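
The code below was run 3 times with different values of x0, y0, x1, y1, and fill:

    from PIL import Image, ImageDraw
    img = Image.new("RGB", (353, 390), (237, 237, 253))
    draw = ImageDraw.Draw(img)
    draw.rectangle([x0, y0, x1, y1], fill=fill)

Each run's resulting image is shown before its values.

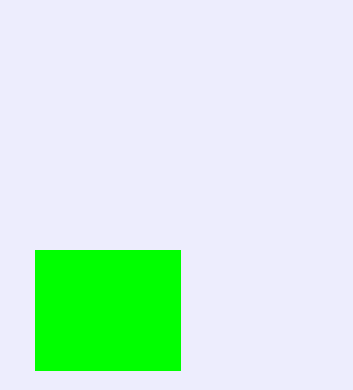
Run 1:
x0 = 35
y0 = 250
x1 = 180
y1 = 370
fill = 'lime'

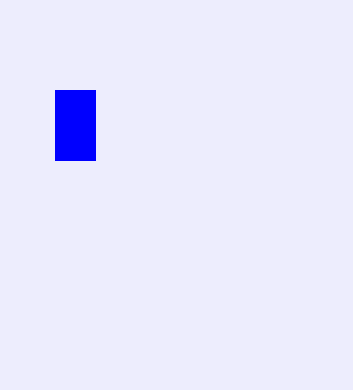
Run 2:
x0 = 55, y0 = 90, x1 = 95, y1 = 160, fill = 'blue'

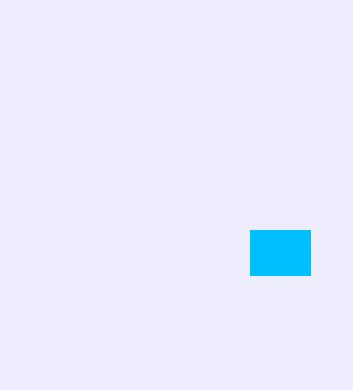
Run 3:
x0 = 250
y0 = 230
x1 = 310
y1 = 275
fill = 'deepskyblue'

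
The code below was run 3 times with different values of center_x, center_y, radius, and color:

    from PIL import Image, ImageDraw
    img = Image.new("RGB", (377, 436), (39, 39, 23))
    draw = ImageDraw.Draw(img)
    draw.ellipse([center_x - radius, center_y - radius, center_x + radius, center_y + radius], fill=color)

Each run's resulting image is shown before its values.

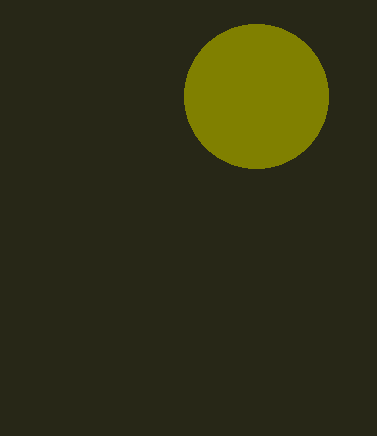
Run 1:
center_x = 256, center_y = 96, radius = 72, color = 'olive'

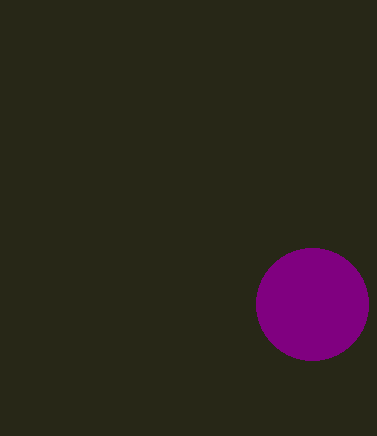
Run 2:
center_x = 312; center_y = 304; radius = 56; color = 'purple'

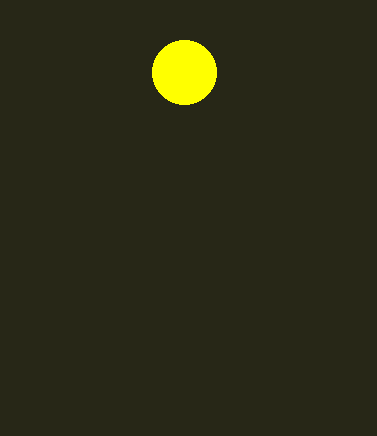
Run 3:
center_x = 184; center_y = 72; radius = 32; color = 'yellow'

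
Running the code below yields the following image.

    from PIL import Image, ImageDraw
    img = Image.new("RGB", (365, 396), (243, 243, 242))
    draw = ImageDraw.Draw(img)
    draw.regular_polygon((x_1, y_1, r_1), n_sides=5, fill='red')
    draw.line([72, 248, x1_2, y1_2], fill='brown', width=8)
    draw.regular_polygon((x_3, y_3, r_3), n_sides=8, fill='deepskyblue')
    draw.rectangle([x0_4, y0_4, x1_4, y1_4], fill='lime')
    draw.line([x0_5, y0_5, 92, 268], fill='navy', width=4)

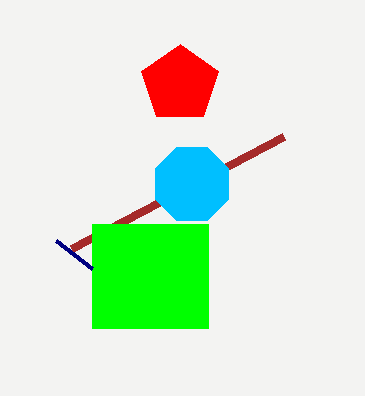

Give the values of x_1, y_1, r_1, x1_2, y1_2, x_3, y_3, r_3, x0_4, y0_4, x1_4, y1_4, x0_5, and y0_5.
x_1 = 180; y_1 = 84; r_1 = 40; x1_2 = 284; y1_2 = 136; x_3 = 192; y_3 = 184; r_3 = 40; x0_4 = 92; y0_4 = 224; x1_4 = 208; y1_4 = 328; x0_5 = 56; y0_5 = 240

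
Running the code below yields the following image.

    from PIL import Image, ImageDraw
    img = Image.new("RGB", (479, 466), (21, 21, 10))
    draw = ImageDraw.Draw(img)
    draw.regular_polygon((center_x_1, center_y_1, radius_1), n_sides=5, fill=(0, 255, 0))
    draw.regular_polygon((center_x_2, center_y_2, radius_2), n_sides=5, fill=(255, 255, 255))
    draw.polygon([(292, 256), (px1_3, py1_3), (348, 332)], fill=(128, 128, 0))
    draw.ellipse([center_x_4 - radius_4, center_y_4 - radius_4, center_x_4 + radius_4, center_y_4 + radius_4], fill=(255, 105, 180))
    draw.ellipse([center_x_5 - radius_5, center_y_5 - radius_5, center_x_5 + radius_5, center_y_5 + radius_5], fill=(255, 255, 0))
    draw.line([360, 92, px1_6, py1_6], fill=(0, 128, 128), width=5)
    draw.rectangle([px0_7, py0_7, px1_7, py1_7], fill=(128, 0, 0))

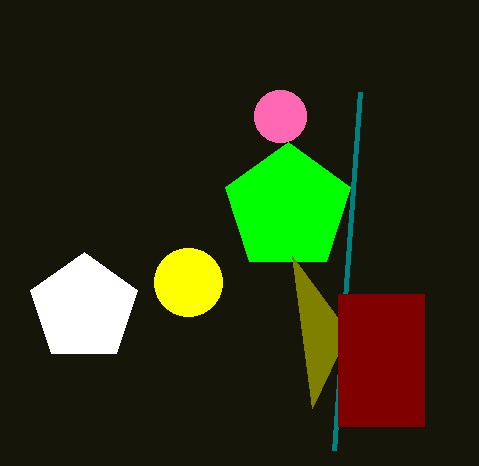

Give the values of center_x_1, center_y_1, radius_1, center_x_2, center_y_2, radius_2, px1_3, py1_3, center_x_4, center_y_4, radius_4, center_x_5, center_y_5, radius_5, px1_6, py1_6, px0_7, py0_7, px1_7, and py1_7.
center_x_1 = 288
center_y_1 = 208
radius_1 = 66
center_x_2 = 84
center_y_2 = 308
radius_2 = 56
px1_3 = 312
py1_3 = 408
center_x_4 = 280
center_y_4 = 116
radius_4 = 26
center_x_5 = 188
center_y_5 = 282
radius_5 = 34
px1_6 = 334
py1_6 = 450
px0_7 = 338
py0_7 = 294
px1_7 = 424
py1_7 = 426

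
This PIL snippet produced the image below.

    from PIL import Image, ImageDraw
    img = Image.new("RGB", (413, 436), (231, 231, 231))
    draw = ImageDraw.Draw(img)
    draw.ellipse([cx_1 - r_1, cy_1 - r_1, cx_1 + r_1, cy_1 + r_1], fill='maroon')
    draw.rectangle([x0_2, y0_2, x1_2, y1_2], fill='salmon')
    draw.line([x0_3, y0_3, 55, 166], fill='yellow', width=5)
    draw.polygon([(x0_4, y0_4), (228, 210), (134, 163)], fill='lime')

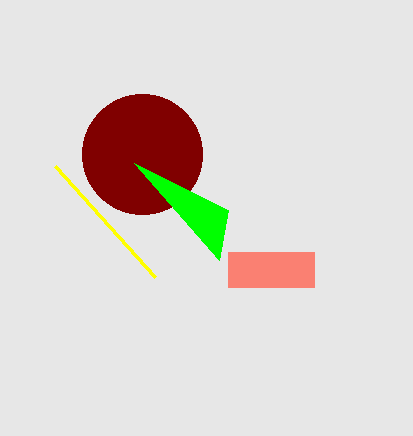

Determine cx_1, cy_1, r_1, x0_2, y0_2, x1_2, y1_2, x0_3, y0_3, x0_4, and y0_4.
cx_1 = 142; cy_1 = 154; r_1 = 60; x0_2 = 228; y0_2 = 252; x1_2 = 314; y1_2 = 287; x0_3 = 155; y0_3 = 277; x0_4 = 219; y0_4 = 260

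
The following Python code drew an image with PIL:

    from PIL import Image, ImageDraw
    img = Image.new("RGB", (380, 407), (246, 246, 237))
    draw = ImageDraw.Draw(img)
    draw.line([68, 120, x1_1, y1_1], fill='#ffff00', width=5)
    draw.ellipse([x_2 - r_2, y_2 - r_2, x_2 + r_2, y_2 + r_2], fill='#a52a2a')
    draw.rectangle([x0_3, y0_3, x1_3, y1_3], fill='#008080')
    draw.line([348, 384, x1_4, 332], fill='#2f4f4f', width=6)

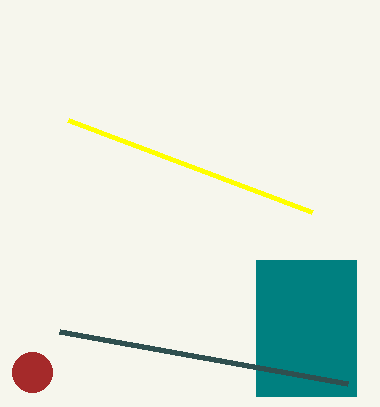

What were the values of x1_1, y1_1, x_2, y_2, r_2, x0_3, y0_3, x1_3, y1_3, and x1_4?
x1_1 = 312; y1_1 = 212; x_2 = 32; y_2 = 372; r_2 = 20; x0_3 = 256; y0_3 = 260; x1_3 = 356; y1_3 = 396; x1_4 = 60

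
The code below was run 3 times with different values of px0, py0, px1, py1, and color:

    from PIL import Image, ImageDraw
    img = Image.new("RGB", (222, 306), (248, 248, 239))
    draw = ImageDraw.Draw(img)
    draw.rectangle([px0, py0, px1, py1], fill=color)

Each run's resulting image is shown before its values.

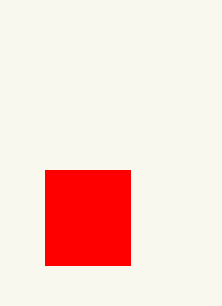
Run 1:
px0 = 45; py0 = 170; px1 = 130; py1 = 265; color = 'red'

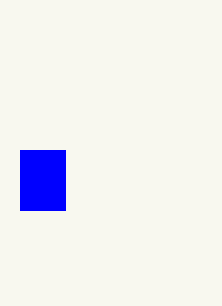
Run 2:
px0 = 20; py0 = 150; px1 = 65; py1 = 210; color = 'blue'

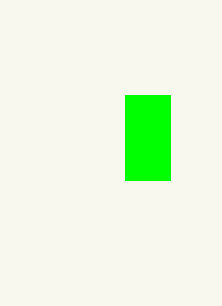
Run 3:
px0 = 125, py0 = 95, px1 = 170, py1 = 180, color = 'lime'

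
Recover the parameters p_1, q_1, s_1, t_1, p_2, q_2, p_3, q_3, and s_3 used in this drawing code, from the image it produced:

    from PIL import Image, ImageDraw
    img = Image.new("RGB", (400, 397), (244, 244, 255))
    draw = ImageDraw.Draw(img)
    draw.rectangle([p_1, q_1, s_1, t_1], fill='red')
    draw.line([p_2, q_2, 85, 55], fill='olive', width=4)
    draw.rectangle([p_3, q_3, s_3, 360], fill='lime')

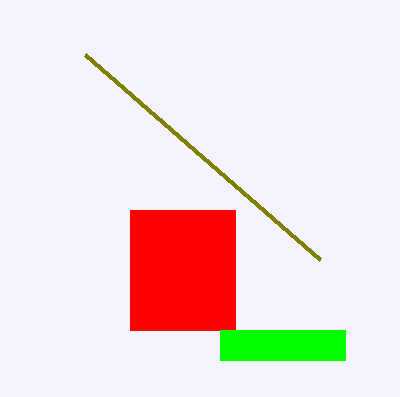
p_1 = 130, q_1 = 210, s_1 = 235, t_1 = 330, p_2 = 320, q_2 = 260, p_3 = 220, q_3 = 330, s_3 = 345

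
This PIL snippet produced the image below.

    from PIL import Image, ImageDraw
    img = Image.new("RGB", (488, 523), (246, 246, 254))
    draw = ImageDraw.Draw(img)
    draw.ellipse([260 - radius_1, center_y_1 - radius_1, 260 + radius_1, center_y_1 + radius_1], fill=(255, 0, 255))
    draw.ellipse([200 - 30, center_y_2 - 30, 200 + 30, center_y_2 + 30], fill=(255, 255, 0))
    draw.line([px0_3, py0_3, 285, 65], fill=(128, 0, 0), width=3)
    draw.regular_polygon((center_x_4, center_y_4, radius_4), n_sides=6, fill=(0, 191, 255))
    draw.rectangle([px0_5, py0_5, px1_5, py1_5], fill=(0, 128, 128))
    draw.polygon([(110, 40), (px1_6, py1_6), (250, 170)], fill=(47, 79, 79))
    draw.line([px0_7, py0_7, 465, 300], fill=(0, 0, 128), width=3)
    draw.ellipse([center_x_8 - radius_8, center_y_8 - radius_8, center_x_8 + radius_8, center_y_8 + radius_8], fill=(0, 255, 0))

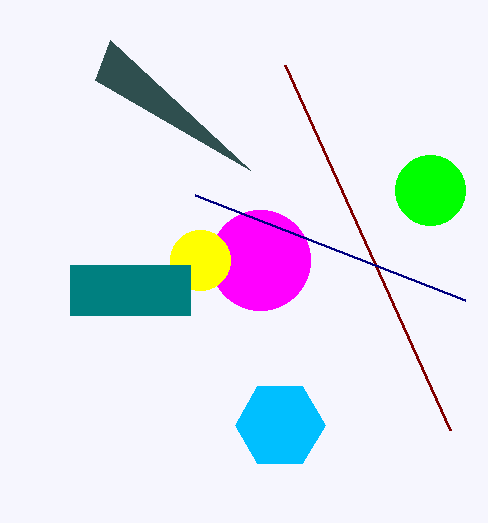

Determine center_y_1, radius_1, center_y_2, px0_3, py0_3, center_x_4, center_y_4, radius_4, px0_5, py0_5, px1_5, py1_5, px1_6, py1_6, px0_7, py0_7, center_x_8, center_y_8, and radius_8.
center_y_1 = 260, radius_1 = 50, center_y_2 = 260, px0_3 = 450, py0_3 = 430, center_x_4 = 280, center_y_4 = 425, radius_4 = 45, px0_5 = 70, py0_5 = 265, px1_5 = 190, py1_5 = 315, px1_6 = 95, py1_6 = 80, px0_7 = 195, py0_7 = 195, center_x_8 = 430, center_y_8 = 190, radius_8 = 35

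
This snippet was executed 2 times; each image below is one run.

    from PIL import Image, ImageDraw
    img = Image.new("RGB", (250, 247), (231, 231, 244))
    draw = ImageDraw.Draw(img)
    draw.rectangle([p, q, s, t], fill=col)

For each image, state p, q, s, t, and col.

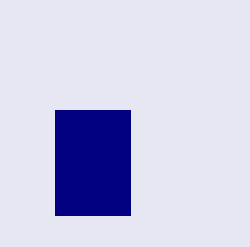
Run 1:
p = 55, q = 110, s = 130, t = 215, col = 'navy'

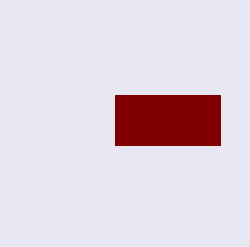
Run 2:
p = 115, q = 95, s = 220, t = 145, col = 'maroon'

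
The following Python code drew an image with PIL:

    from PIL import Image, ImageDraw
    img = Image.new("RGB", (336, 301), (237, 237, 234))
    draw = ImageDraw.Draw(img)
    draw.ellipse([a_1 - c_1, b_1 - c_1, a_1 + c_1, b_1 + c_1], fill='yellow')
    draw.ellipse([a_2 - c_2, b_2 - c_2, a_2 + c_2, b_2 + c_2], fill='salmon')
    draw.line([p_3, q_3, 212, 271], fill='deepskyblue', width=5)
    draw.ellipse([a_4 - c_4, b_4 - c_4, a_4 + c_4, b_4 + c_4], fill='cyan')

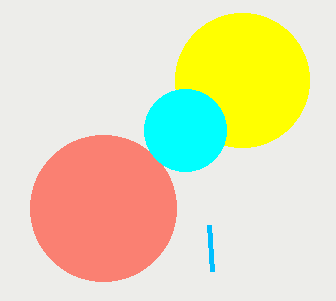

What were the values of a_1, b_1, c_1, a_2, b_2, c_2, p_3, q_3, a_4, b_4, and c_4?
a_1 = 242; b_1 = 80; c_1 = 67; a_2 = 103; b_2 = 208; c_2 = 73; p_3 = 209; q_3 = 225; a_4 = 185; b_4 = 130; c_4 = 41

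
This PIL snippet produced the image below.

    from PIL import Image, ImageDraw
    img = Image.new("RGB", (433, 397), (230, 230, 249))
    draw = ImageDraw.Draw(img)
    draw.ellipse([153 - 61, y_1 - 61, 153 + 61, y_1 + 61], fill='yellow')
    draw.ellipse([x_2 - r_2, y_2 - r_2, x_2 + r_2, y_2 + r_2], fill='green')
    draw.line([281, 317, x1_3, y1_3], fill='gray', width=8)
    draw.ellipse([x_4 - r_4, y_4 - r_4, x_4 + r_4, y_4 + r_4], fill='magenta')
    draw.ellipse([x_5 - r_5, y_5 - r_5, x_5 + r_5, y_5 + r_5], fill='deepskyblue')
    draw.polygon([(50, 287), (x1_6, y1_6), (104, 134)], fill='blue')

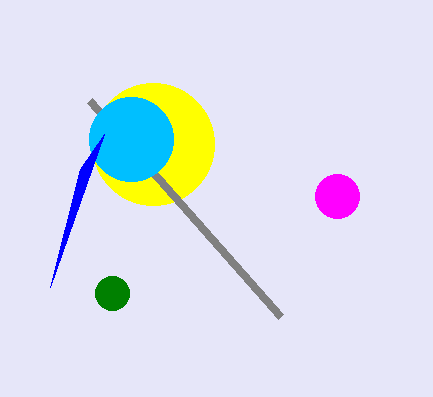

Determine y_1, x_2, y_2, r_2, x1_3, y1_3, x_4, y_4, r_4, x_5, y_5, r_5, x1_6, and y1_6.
y_1 = 144; x_2 = 112; y_2 = 293; r_2 = 17; x1_3 = 90; y1_3 = 101; x_4 = 337; y_4 = 196; r_4 = 22; x_5 = 131; y_5 = 139; r_5 = 42; x1_6 = 80; y1_6 = 169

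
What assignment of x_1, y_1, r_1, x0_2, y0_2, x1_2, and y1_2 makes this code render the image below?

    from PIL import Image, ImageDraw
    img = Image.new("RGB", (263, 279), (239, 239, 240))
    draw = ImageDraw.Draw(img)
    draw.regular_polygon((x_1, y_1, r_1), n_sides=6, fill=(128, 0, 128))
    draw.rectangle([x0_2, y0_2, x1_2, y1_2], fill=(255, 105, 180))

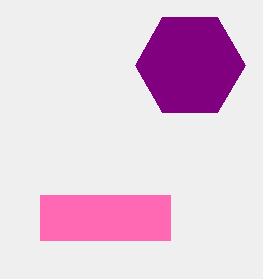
x_1 = 190
y_1 = 65
r_1 = 55
x0_2 = 40
y0_2 = 195
x1_2 = 170
y1_2 = 240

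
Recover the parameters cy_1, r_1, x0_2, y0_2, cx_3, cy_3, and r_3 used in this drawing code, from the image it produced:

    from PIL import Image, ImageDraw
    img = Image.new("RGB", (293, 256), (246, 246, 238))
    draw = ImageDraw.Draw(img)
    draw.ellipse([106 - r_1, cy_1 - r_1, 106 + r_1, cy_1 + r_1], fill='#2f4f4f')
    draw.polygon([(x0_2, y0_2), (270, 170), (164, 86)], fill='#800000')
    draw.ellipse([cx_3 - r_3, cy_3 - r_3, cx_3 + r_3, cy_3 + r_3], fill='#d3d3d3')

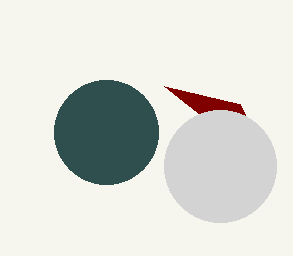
cy_1 = 132; r_1 = 52; x0_2 = 240; y0_2 = 104; cx_3 = 220; cy_3 = 166; r_3 = 56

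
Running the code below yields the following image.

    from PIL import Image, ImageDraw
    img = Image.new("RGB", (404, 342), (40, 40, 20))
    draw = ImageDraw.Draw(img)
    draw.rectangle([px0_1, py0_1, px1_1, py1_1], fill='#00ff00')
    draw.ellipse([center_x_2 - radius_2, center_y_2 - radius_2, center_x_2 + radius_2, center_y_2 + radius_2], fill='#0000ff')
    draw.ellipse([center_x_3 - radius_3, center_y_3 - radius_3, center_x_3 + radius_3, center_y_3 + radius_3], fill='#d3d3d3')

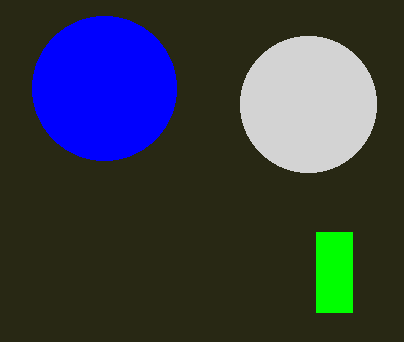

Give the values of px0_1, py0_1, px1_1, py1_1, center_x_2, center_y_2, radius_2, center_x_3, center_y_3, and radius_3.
px0_1 = 316; py0_1 = 232; px1_1 = 352; py1_1 = 312; center_x_2 = 104; center_y_2 = 88; radius_2 = 72; center_x_3 = 308; center_y_3 = 104; radius_3 = 68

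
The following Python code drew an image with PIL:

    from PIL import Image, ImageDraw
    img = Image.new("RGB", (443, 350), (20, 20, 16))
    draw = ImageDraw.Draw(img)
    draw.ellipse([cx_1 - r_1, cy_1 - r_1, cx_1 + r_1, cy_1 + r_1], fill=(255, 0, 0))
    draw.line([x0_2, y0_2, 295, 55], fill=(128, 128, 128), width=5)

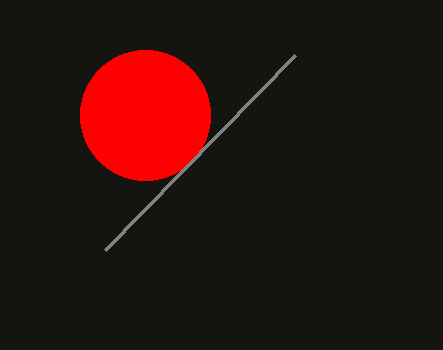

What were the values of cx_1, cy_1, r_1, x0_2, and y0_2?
cx_1 = 145
cy_1 = 115
r_1 = 65
x0_2 = 105
y0_2 = 250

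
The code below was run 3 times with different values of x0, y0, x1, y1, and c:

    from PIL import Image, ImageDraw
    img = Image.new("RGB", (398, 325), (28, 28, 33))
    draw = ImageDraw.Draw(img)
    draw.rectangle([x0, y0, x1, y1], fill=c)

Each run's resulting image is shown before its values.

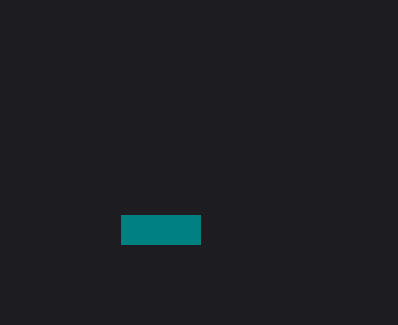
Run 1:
x0 = 121, y0 = 215, x1 = 200, y1 = 244, c = 'teal'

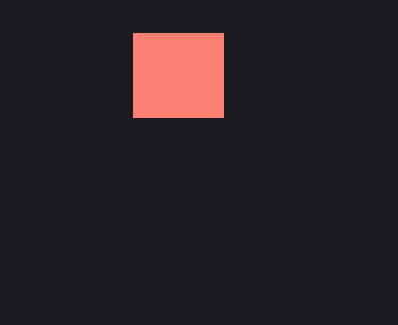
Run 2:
x0 = 133
y0 = 33
x1 = 223
y1 = 117
c = 'salmon'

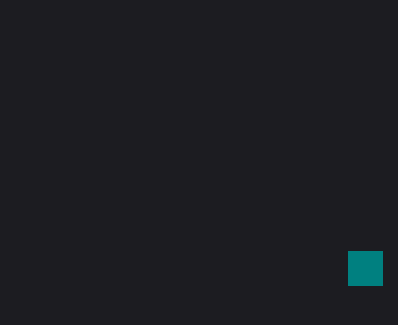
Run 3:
x0 = 348
y0 = 251
x1 = 382
y1 = 285
c = 'teal'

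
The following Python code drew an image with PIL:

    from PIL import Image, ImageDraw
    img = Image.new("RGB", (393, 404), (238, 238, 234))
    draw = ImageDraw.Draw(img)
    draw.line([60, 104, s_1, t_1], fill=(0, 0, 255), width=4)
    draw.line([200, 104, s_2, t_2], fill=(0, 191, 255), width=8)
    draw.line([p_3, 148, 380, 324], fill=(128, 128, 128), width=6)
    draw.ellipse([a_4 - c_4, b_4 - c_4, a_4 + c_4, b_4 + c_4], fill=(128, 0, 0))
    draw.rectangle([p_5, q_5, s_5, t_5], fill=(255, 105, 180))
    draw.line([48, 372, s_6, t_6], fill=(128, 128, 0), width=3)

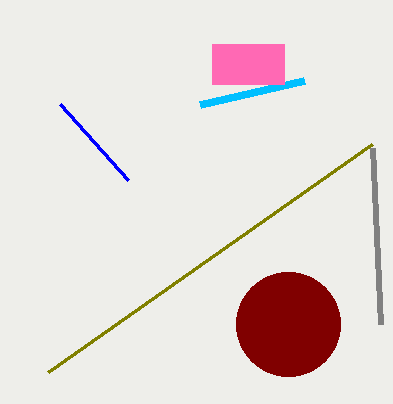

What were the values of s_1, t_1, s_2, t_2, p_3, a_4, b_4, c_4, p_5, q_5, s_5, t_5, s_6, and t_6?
s_1 = 128
t_1 = 180
s_2 = 304
t_2 = 80
p_3 = 372
a_4 = 288
b_4 = 324
c_4 = 52
p_5 = 212
q_5 = 44
s_5 = 284
t_5 = 84
s_6 = 372
t_6 = 144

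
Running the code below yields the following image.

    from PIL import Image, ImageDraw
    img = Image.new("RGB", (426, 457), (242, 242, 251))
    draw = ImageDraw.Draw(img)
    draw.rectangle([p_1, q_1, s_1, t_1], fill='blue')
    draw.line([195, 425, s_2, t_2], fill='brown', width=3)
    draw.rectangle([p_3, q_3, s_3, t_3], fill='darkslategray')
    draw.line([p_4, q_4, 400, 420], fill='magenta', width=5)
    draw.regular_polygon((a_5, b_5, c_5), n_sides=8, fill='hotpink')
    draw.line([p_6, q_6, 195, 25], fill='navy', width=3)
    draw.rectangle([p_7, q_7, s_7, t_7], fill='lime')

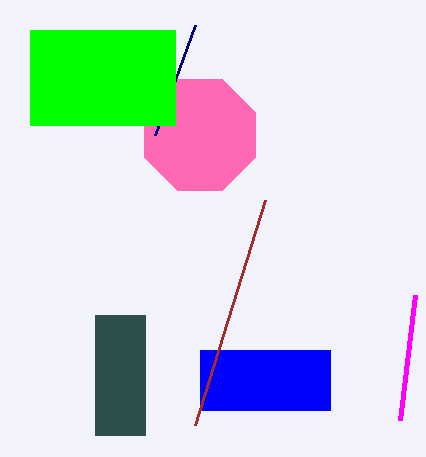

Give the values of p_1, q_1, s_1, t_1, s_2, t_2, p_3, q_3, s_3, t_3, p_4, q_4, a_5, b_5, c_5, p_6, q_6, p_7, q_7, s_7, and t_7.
p_1 = 200; q_1 = 350; s_1 = 330; t_1 = 410; s_2 = 265; t_2 = 200; p_3 = 95; q_3 = 315; s_3 = 145; t_3 = 435; p_4 = 415; q_4 = 295; a_5 = 200; b_5 = 135; c_5 = 60; p_6 = 155; q_6 = 135; p_7 = 30; q_7 = 30; s_7 = 175; t_7 = 125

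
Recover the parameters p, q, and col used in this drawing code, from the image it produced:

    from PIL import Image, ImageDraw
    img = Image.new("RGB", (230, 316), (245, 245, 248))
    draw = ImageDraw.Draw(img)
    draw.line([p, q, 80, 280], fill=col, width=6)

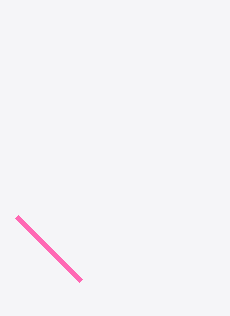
p = 16
q = 216
col = 'hotpink'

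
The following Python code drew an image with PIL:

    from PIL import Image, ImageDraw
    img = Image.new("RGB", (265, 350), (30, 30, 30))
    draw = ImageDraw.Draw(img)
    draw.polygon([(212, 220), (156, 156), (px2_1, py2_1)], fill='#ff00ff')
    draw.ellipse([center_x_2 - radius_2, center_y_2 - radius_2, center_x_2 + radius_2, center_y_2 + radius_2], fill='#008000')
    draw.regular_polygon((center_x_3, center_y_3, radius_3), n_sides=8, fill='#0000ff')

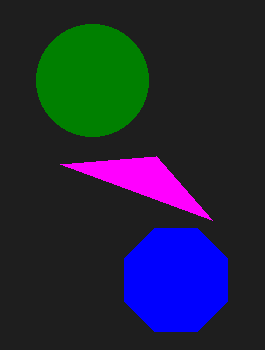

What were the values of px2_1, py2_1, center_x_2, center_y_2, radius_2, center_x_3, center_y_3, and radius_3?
px2_1 = 60; py2_1 = 164; center_x_2 = 92; center_y_2 = 80; radius_2 = 56; center_x_3 = 176; center_y_3 = 280; radius_3 = 56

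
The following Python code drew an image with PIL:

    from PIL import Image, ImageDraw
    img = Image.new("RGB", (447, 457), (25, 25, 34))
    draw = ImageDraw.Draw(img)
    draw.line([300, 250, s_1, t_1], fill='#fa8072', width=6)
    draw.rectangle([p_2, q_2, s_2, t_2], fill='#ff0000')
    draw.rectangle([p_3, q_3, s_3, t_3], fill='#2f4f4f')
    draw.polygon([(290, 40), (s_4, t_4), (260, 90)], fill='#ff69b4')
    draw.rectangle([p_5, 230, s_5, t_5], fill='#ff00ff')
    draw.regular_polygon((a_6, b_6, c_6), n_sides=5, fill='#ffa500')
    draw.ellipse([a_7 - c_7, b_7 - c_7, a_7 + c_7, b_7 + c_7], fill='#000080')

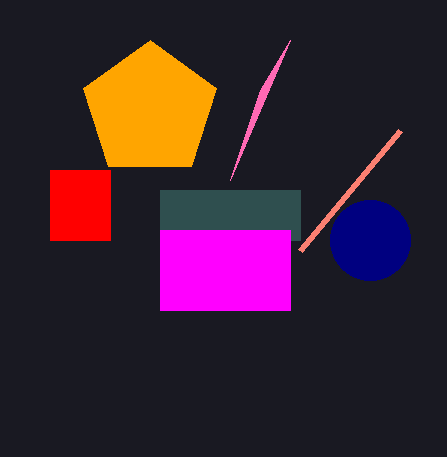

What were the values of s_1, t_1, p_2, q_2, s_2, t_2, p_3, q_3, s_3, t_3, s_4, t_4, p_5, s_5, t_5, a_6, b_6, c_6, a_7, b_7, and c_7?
s_1 = 400, t_1 = 130, p_2 = 50, q_2 = 170, s_2 = 110, t_2 = 240, p_3 = 160, q_3 = 190, s_3 = 300, t_3 = 240, s_4 = 230, t_4 = 180, p_5 = 160, s_5 = 290, t_5 = 310, a_6 = 150, b_6 = 110, c_6 = 70, a_7 = 370, b_7 = 240, c_7 = 40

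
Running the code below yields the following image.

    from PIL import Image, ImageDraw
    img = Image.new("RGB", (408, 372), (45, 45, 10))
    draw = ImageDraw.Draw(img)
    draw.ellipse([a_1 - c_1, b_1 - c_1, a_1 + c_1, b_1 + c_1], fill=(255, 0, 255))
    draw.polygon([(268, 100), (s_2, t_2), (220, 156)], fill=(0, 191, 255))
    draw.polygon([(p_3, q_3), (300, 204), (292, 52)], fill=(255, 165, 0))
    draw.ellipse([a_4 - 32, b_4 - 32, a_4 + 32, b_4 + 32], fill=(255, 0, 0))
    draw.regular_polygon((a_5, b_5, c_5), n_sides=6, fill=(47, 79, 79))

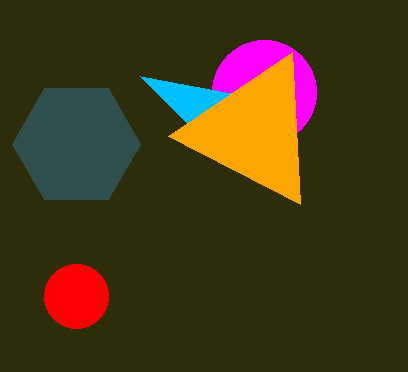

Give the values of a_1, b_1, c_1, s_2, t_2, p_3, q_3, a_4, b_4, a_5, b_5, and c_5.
a_1 = 264, b_1 = 92, c_1 = 52, s_2 = 140, t_2 = 76, p_3 = 168, q_3 = 136, a_4 = 76, b_4 = 296, a_5 = 76, b_5 = 144, c_5 = 64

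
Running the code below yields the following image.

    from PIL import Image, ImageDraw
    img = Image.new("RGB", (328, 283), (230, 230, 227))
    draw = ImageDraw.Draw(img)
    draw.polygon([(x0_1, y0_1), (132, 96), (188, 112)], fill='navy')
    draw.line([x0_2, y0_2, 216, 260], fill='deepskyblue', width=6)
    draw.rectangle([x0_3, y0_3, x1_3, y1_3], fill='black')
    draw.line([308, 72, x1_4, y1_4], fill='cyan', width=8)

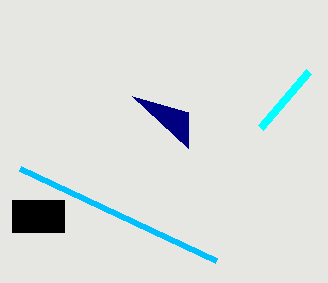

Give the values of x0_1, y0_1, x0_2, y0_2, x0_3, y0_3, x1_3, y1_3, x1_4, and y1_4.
x0_1 = 188
y0_1 = 148
x0_2 = 20
y0_2 = 168
x0_3 = 12
y0_3 = 200
x1_3 = 64
y1_3 = 232
x1_4 = 260
y1_4 = 128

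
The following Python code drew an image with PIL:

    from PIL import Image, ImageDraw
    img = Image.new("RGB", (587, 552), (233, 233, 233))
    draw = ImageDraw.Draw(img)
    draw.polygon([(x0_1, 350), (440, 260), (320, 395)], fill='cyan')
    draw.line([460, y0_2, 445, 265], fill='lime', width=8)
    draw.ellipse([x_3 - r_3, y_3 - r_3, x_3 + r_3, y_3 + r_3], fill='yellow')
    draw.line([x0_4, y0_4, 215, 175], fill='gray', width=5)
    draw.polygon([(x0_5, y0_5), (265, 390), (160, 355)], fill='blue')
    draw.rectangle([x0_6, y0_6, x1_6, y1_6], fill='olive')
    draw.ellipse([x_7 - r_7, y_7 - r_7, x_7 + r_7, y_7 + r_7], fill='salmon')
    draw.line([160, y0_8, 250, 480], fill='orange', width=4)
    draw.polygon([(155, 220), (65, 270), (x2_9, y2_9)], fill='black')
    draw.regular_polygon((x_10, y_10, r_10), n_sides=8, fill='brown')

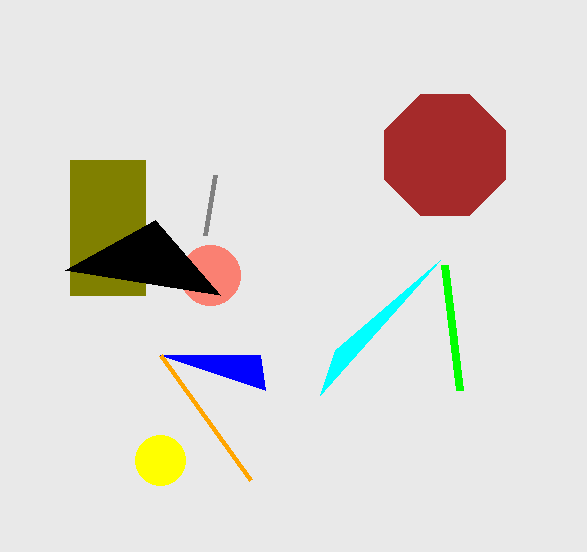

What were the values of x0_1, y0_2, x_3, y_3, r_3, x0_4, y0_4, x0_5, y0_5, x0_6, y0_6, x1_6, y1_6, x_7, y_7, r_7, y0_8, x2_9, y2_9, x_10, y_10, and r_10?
x0_1 = 335, y0_2 = 390, x_3 = 160, y_3 = 460, r_3 = 25, x0_4 = 205, y0_4 = 235, x0_5 = 260, y0_5 = 355, x0_6 = 70, y0_6 = 160, x1_6 = 145, y1_6 = 295, x_7 = 210, y_7 = 275, r_7 = 30, y0_8 = 355, x2_9 = 220, y2_9 = 295, x_10 = 445, y_10 = 155, r_10 = 65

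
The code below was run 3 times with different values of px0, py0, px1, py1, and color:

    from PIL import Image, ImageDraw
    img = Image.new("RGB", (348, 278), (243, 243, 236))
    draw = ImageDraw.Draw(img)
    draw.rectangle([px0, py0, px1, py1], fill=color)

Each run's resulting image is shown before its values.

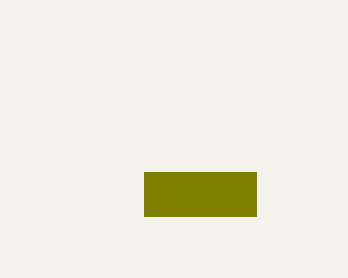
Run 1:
px0 = 144
py0 = 172
px1 = 256
py1 = 216
color = 'olive'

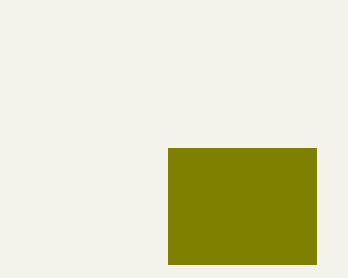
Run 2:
px0 = 168
py0 = 148
px1 = 316
py1 = 264
color = 'olive'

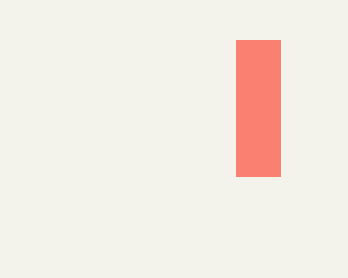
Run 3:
px0 = 236
py0 = 40
px1 = 280
py1 = 176
color = 'salmon'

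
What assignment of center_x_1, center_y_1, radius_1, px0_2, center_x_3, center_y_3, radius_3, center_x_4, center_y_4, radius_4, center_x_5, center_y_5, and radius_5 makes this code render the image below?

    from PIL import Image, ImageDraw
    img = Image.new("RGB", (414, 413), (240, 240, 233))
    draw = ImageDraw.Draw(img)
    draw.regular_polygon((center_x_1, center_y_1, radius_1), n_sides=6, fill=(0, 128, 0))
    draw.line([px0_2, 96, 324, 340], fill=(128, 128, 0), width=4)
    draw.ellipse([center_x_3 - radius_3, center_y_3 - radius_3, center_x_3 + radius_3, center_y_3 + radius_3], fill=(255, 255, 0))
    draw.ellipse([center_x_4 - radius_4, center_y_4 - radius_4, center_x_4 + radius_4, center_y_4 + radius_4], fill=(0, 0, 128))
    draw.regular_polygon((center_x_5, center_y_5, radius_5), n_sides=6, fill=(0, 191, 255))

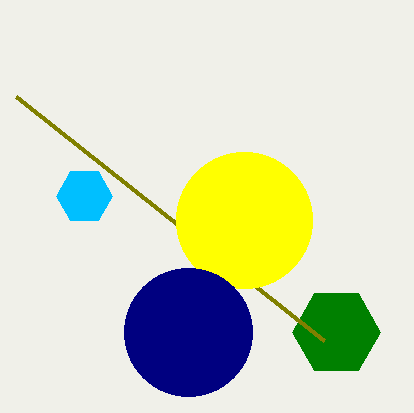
center_x_1 = 336; center_y_1 = 332; radius_1 = 44; px0_2 = 16; center_x_3 = 244; center_y_3 = 220; radius_3 = 68; center_x_4 = 188; center_y_4 = 332; radius_4 = 64; center_x_5 = 84; center_y_5 = 196; radius_5 = 28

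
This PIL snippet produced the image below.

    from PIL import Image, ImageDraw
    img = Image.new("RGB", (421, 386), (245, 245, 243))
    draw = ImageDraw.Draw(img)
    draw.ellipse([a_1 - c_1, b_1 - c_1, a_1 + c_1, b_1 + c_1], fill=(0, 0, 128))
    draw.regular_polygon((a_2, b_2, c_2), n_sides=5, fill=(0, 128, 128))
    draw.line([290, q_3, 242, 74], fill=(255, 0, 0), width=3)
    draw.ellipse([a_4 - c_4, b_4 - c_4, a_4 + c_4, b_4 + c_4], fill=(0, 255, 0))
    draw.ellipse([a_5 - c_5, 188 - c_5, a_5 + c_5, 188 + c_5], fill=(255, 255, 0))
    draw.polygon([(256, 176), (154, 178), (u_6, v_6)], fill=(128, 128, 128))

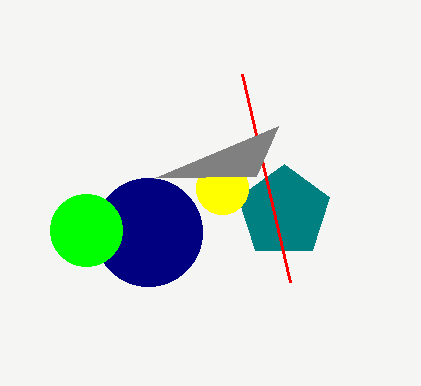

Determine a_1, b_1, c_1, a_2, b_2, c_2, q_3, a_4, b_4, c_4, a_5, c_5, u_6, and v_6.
a_1 = 148; b_1 = 232; c_1 = 54; a_2 = 284; b_2 = 212; c_2 = 48; q_3 = 282; a_4 = 86; b_4 = 230; c_4 = 36; a_5 = 222; c_5 = 26; u_6 = 278; v_6 = 126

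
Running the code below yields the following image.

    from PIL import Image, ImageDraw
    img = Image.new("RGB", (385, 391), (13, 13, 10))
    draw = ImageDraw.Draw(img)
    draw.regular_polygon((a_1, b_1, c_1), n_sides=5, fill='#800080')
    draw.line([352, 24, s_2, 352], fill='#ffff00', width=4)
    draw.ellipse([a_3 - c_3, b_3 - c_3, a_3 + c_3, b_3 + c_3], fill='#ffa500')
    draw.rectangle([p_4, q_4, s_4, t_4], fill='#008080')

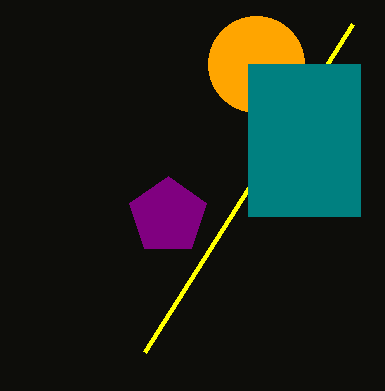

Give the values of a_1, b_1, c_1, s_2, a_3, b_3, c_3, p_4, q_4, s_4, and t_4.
a_1 = 168; b_1 = 216; c_1 = 40; s_2 = 144; a_3 = 256; b_3 = 64; c_3 = 48; p_4 = 248; q_4 = 64; s_4 = 360; t_4 = 216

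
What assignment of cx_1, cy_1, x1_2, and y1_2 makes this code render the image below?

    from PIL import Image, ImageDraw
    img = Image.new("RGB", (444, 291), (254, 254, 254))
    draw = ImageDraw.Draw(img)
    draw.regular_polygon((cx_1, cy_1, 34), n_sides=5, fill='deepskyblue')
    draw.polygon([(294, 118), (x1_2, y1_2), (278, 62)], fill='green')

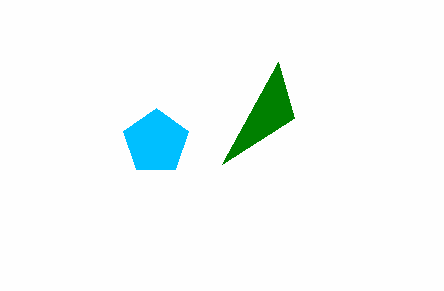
cx_1 = 156, cy_1 = 142, x1_2 = 222, y1_2 = 164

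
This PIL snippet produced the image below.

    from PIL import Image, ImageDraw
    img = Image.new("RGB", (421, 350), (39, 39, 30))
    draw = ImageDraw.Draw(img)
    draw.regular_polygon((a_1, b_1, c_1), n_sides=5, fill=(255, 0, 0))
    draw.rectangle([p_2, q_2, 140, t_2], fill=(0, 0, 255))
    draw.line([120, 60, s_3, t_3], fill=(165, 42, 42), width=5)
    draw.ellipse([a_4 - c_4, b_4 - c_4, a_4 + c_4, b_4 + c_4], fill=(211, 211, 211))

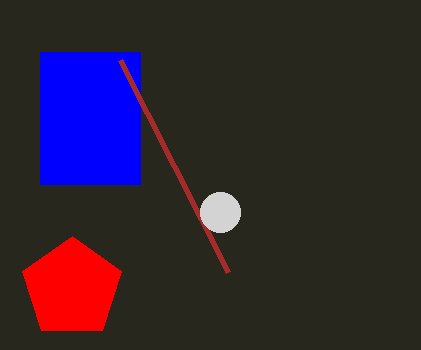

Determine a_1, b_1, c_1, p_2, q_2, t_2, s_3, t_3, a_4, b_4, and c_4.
a_1 = 72; b_1 = 288; c_1 = 52; p_2 = 40; q_2 = 52; t_2 = 184; s_3 = 228; t_3 = 272; a_4 = 220; b_4 = 212; c_4 = 20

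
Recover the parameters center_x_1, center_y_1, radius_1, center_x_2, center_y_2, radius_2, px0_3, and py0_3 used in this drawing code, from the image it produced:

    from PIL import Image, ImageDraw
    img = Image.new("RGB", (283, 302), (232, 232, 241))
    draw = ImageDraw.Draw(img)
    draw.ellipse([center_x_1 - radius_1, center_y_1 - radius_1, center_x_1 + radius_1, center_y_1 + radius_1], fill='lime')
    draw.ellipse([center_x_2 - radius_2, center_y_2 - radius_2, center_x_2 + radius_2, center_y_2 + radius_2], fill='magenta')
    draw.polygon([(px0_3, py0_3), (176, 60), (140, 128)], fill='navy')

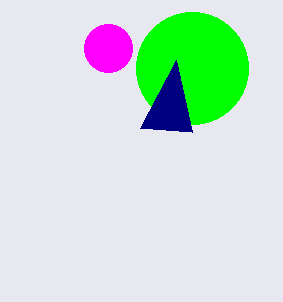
center_x_1 = 192; center_y_1 = 68; radius_1 = 56; center_x_2 = 108; center_y_2 = 48; radius_2 = 24; px0_3 = 192; py0_3 = 132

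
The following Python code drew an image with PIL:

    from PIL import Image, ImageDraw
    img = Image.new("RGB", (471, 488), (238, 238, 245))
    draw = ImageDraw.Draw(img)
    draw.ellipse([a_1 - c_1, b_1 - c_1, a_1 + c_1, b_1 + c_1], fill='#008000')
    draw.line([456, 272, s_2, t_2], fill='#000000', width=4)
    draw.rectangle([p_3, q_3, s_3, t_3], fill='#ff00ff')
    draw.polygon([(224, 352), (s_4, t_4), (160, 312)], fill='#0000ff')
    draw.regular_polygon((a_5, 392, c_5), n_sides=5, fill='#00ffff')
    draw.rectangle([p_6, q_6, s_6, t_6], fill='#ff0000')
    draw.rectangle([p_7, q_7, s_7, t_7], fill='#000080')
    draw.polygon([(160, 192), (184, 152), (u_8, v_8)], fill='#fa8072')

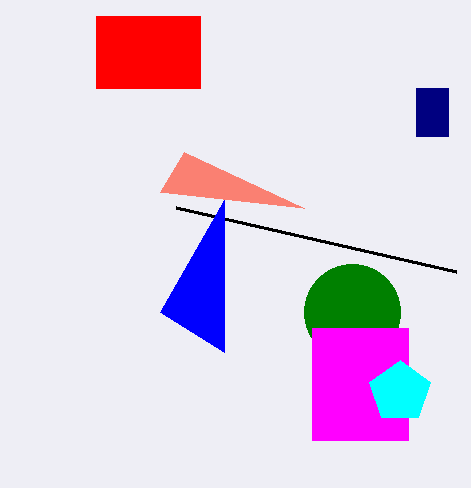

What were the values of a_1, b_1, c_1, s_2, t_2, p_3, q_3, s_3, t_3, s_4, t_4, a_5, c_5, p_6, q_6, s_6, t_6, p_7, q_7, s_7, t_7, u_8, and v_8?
a_1 = 352, b_1 = 312, c_1 = 48, s_2 = 176, t_2 = 208, p_3 = 312, q_3 = 328, s_3 = 408, t_3 = 440, s_4 = 224, t_4 = 200, a_5 = 400, c_5 = 32, p_6 = 96, q_6 = 16, s_6 = 200, t_6 = 88, p_7 = 416, q_7 = 88, s_7 = 448, t_7 = 136, u_8 = 304, v_8 = 208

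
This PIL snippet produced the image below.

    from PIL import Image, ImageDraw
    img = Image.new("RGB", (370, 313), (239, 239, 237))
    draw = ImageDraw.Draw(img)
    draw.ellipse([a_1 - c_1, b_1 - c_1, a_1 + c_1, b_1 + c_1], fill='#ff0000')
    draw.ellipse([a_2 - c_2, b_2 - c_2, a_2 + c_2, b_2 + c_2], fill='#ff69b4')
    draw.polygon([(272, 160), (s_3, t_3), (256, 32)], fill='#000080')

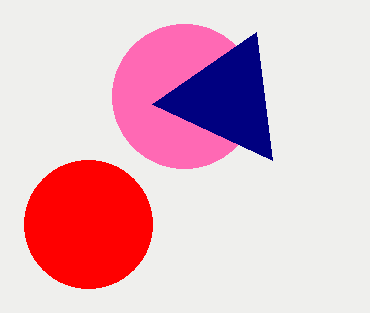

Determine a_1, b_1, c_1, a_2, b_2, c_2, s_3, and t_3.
a_1 = 88, b_1 = 224, c_1 = 64, a_2 = 184, b_2 = 96, c_2 = 72, s_3 = 152, t_3 = 104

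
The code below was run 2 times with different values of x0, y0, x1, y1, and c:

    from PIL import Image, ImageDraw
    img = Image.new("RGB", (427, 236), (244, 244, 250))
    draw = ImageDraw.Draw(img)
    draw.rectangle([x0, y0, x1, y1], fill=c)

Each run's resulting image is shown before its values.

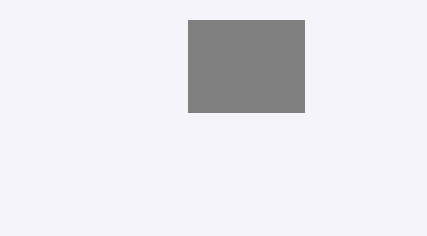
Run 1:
x0 = 188; y0 = 20; x1 = 304; y1 = 112; c = 'gray'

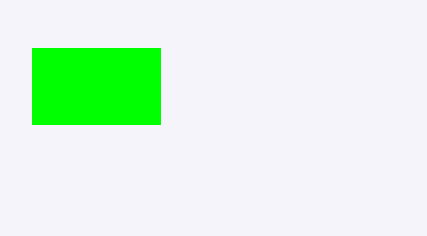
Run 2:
x0 = 32; y0 = 48; x1 = 160; y1 = 124; c = 'lime'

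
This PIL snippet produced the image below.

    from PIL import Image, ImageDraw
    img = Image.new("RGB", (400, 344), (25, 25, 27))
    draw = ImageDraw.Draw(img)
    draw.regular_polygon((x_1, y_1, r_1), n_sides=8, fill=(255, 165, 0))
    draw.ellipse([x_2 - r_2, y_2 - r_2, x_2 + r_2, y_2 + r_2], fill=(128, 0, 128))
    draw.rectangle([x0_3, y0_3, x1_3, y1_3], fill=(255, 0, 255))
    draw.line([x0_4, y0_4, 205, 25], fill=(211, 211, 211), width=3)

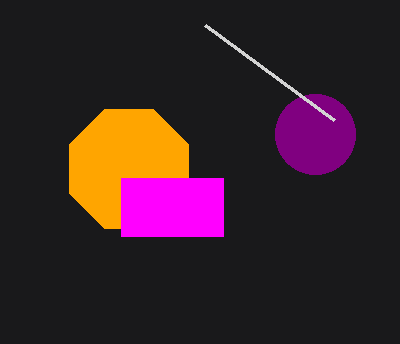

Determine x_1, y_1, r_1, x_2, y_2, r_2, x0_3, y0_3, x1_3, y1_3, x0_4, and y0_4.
x_1 = 129
y_1 = 169
r_1 = 64
x_2 = 315
y_2 = 134
r_2 = 40
x0_3 = 121
y0_3 = 178
x1_3 = 223
y1_3 = 236
x0_4 = 334
y0_4 = 120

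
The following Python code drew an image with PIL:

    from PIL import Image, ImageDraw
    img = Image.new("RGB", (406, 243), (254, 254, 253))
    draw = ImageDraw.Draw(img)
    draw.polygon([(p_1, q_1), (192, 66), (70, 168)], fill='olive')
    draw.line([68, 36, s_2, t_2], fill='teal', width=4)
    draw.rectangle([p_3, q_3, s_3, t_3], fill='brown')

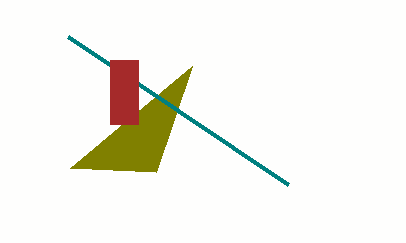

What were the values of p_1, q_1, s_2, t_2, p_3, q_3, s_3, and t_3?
p_1 = 156; q_1 = 172; s_2 = 288; t_2 = 184; p_3 = 110; q_3 = 60; s_3 = 138; t_3 = 124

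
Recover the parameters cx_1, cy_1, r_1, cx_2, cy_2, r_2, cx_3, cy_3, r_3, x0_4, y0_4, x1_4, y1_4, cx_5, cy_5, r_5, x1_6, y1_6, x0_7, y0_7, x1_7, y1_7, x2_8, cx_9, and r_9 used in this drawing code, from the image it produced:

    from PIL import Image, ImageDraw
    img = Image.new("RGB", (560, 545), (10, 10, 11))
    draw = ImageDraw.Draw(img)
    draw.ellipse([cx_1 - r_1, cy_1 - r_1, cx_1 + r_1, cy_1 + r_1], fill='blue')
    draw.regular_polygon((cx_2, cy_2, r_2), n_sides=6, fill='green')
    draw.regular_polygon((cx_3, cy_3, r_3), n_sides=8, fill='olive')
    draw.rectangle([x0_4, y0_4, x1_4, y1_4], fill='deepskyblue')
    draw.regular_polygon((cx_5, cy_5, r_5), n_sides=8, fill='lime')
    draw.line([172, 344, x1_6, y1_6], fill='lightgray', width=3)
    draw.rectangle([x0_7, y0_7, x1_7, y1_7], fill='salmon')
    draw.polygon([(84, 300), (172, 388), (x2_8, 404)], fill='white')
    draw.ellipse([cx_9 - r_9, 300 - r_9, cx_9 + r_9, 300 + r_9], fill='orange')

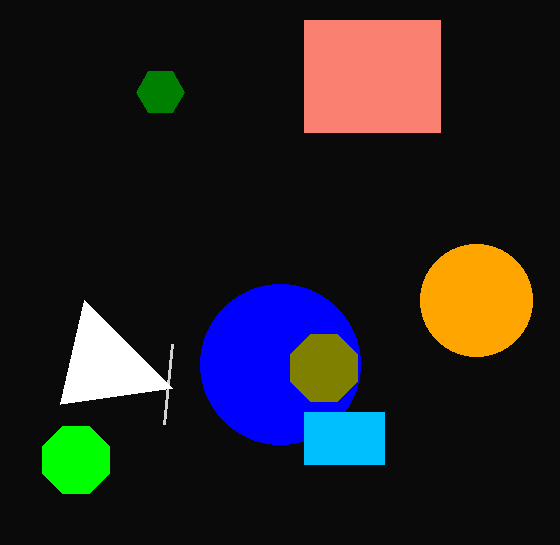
cx_1 = 280, cy_1 = 364, r_1 = 80, cx_2 = 160, cy_2 = 92, r_2 = 24, cx_3 = 324, cy_3 = 368, r_3 = 36, x0_4 = 304, y0_4 = 412, x1_4 = 384, y1_4 = 464, cx_5 = 76, cy_5 = 460, r_5 = 36, x1_6 = 164, y1_6 = 424, x0_7 = 304, y0_7 = 20, x1_7 = 440, y1_7 = 132, x2_8 = 60, cx_9 = 476, r_9 = 56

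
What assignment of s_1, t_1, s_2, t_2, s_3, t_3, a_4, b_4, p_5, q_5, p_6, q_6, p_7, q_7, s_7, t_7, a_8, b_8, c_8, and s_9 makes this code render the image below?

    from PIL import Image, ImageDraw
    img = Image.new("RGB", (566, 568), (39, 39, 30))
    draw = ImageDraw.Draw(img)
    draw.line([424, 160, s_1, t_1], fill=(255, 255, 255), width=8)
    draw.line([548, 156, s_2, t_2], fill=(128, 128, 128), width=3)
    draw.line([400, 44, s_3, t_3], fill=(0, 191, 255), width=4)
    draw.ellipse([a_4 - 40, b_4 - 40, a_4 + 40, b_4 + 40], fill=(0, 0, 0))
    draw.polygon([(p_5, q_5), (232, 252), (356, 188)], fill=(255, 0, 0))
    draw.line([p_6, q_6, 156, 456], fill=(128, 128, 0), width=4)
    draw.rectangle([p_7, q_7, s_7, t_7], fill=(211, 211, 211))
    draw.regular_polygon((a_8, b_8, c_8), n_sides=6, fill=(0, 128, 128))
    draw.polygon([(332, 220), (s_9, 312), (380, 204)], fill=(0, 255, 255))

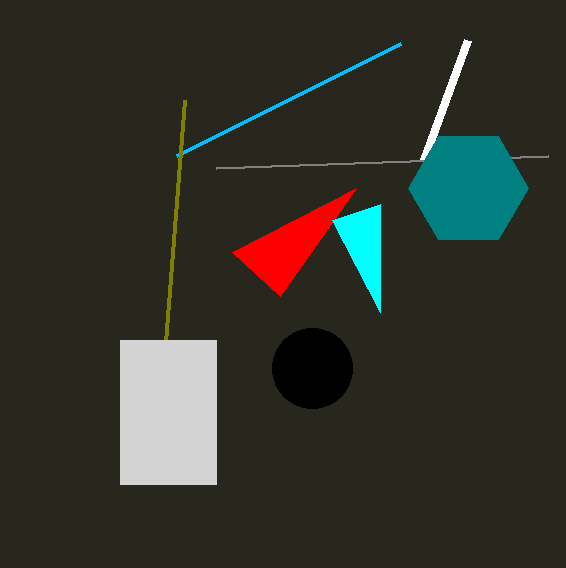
s_1 = 468; t_1 = 40; s_2 = 216; t_2 = 168; s_3 = 176; t_3 = 156; a_4 = 312; b_4 = 368; p_5 = 280; q_5 = 296; p_6 = 184; q_6 = 100; p_7 = 120; q_7 = 340; s_7 = 216; t_7 = 484; a_8 = 468; b_8 = 188; c_8 = 60; s_9 = 380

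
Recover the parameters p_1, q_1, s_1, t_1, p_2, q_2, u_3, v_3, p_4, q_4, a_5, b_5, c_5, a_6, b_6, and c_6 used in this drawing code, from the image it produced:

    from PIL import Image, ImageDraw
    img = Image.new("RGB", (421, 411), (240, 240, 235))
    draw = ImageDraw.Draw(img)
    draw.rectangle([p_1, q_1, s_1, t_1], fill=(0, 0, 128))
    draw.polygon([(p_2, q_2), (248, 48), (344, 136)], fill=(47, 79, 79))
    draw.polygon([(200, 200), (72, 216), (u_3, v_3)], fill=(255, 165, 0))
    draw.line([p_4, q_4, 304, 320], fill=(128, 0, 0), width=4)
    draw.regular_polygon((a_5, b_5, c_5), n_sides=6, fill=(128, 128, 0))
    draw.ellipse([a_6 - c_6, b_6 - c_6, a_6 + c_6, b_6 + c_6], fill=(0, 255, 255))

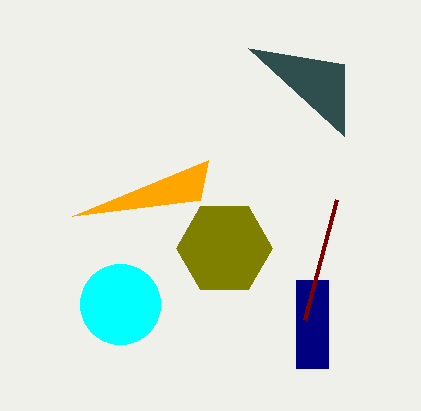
p_1 = 296, q_1 = 280, s_1 = 328, t_1 = 368, p_2 = 344, q_2 = 64, u_3 = 208, v_3 = 160, p_4 = 336, q_4 = 200, a_5 = 224, b_5 = 248, c_5 = 48, a_6 = 120, b_6 = 304, c_6 = 40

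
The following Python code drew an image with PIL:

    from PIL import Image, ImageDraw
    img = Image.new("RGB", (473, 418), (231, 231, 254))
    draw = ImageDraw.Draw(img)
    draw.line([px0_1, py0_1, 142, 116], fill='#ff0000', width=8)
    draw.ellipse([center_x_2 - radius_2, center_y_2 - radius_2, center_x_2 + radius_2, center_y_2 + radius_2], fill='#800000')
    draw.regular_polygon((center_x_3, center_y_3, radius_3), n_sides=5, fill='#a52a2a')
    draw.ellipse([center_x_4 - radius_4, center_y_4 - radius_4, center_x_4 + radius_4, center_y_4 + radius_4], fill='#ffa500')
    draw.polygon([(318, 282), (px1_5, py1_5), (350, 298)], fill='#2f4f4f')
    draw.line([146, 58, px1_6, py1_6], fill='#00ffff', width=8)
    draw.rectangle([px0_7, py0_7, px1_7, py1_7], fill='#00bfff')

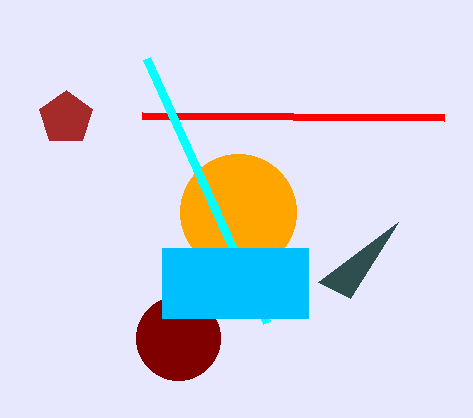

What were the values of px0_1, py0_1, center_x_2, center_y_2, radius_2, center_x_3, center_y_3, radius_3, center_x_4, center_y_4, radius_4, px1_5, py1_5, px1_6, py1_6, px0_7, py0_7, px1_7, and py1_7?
px0_1 = 444; py0_1 = 118; center_x_2 = 178; center_y_2 = 338; radius_2 = 42; center_x_3 = 66; center_y_3 = 118; radius_3 = 28; center_x_4 = 238; center_y_4 = 212; radius_4 = 58; px1_5 = 398; py1_5 = 222; px1_6 = 266; py1_6 = 322; px0_7 = 162; py0_7 = 248; px1_7 = 308; py1_7 = 318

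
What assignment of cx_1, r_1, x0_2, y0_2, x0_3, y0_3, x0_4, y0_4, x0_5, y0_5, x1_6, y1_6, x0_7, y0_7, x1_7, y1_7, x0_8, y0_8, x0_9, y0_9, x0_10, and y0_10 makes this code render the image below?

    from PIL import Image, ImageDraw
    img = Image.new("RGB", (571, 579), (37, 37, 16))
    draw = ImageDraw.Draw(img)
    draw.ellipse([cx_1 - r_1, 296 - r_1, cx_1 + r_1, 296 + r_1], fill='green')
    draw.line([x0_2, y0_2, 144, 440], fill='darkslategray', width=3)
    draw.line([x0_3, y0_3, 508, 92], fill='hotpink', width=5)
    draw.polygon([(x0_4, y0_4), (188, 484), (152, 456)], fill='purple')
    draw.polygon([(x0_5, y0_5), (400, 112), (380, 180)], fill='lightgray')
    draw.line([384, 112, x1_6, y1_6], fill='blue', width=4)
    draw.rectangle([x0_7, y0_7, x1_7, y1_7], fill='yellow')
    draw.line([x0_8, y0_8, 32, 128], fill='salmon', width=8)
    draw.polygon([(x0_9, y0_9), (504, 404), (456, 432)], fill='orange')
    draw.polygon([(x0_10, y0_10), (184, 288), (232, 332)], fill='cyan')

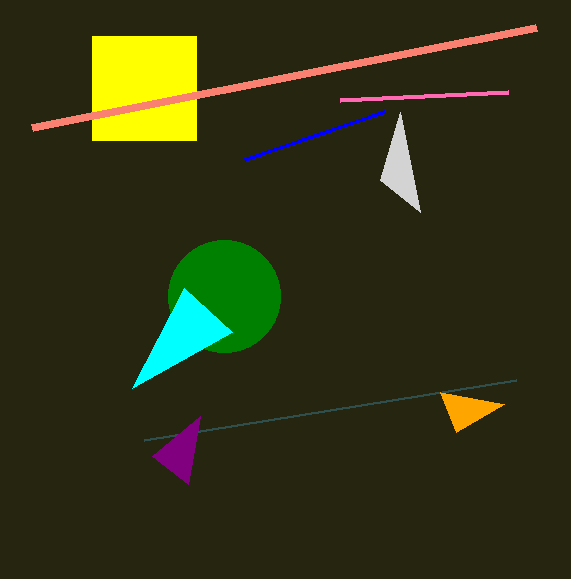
cx_1 = 224
r_1 = 56
x0_2 = 516
y0_2 = 380
x0_3 = 340
y0_3 = 100
x0_4 = 200
y0_4 = 416
x0_5 = 420
y0_5 = 212
x1_6 = 244
y1_6 = 160
x0_7 = 92
y0_7 = 36
x1_7 = 196
y1_7 = 140
x0_8 = 536
y0_8 = 28
x0_9 = 440
y0_9 = 392
x0_10 = 132
y0_10 = 388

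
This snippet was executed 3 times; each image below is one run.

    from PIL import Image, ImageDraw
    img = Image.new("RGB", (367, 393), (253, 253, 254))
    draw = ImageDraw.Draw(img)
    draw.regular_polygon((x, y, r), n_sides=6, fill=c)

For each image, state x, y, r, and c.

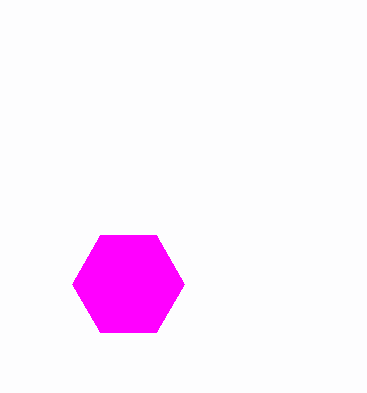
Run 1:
x = 128
y = 284
r = 56
c = 'magenta'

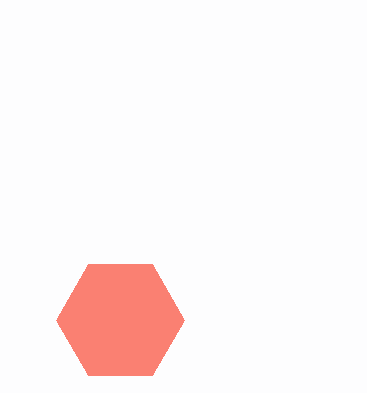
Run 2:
x = 120
y = 320
r = 64
c = 'salmon'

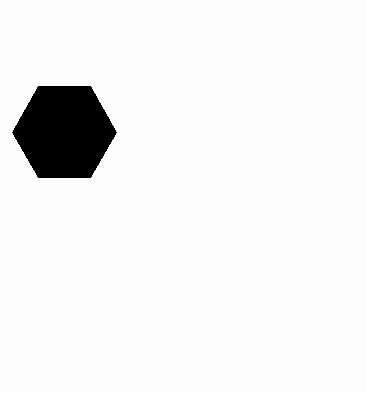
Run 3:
x = 64
y = 132
r = 52
c = 'black'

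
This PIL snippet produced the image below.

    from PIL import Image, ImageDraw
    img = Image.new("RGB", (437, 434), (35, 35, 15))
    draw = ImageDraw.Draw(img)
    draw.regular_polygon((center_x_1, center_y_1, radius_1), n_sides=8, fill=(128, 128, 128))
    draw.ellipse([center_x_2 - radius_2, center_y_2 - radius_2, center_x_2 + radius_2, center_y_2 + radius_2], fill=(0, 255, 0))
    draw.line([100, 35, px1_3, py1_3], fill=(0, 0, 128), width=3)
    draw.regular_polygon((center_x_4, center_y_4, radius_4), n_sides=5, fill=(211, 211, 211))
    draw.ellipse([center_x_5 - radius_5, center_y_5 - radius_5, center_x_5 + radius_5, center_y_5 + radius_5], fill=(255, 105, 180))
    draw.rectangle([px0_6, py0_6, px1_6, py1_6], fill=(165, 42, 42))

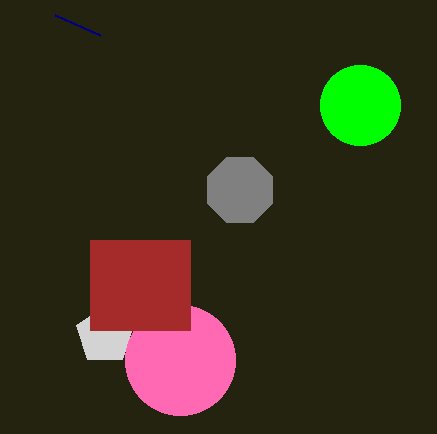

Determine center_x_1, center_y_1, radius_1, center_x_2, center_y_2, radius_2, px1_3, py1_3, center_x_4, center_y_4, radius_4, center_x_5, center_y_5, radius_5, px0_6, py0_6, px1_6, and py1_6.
center_x_1 = 240
center_y_1 = 190
radius_1 = 35
center_x_2 = 360
center_y_2 = 105
radius_2 = 40
px1_3 = 55
py1_3 = 15
center_x_4 = 105
center_y_4 = 335
radius_4 = 30
center_x_5 = 180
center_y_5 = 360
radius_5 = 55
px0_6 = 90
py0_6 = 240
px1_6 = 190
py1_6 = 330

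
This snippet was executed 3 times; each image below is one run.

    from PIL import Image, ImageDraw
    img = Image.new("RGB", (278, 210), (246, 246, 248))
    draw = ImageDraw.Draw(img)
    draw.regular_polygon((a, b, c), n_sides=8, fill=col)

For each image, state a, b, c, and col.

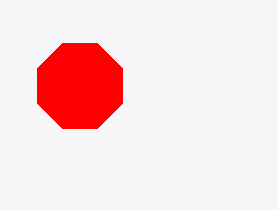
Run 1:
a = 80, b = 86, c = 46, col = 'red'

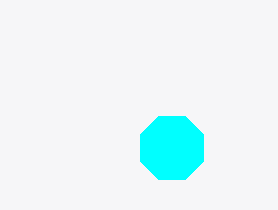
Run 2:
a = 172, b = 148, c = 34, col = 'cyan'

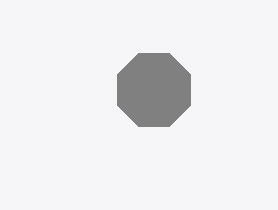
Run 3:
a = 154; b = 90; c = 40; col = 'gray'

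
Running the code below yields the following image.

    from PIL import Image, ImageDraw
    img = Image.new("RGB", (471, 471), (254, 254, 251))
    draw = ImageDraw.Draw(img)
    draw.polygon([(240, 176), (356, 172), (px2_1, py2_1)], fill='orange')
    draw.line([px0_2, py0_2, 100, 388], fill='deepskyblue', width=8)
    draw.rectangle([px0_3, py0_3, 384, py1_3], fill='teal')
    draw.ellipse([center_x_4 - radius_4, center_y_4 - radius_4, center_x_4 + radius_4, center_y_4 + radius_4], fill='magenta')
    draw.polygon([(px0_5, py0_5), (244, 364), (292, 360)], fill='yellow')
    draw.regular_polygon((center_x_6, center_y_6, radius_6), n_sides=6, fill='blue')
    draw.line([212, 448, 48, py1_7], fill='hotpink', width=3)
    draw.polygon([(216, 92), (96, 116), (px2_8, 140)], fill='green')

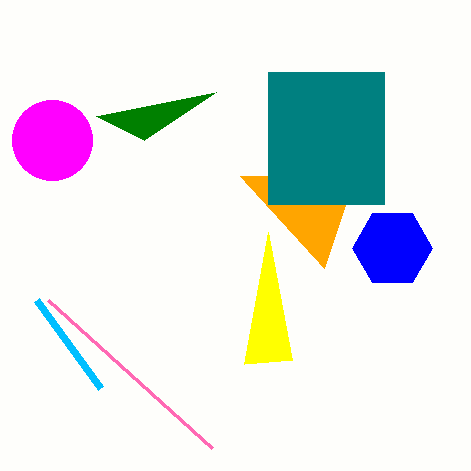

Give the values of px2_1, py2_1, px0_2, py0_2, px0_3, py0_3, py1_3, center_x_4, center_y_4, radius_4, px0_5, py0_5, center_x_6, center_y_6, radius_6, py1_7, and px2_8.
px2_1 = 324
py2_1 = 268
px0_2 = 36
py0_2 = 300
px0_3 = 268
py0_3 = 72
py1_3 = 204
center_x_4 = 52
center_y_4 = 140
radius_4 = 40
px0_5 = 268
py0_5 = 232
center_x_6 = 392
center_y_6 = 248
radius_6 = 40
py1_7 = 300
px2_8 = 144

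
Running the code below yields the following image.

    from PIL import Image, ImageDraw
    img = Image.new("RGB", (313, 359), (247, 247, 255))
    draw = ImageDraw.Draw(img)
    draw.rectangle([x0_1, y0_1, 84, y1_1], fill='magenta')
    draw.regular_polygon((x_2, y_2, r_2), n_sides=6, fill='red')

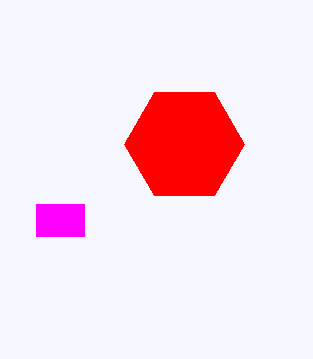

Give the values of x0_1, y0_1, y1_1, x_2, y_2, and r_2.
x0_1 = 36, y0_1 = 204, y1_1 = 236, x_2 = 184, y_2 = 144, r_2 = 60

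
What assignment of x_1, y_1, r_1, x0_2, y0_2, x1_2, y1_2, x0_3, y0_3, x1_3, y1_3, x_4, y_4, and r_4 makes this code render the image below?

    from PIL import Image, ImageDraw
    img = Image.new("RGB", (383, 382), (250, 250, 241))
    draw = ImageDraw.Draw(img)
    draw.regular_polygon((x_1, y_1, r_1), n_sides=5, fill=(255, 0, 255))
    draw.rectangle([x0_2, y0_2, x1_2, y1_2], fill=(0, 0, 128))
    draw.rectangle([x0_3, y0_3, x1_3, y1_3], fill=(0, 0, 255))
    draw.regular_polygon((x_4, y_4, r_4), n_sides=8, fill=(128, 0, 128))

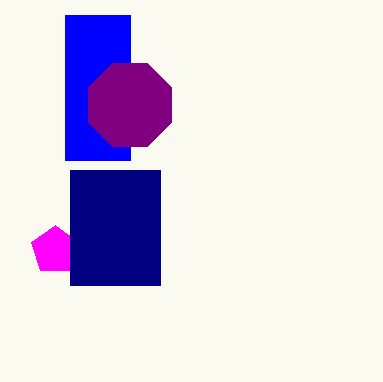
x_1 = 55; y_1 = 250; r_1 = 25; x0_2 = 70; y0_2 = 170; x1_2 = 160; y1_2 = 285; x0_3 = 65; y0_3 = 15; x1_3 = 130; y1_3 = 160; x_4 = 130; y_4 = 105; r_4 = 45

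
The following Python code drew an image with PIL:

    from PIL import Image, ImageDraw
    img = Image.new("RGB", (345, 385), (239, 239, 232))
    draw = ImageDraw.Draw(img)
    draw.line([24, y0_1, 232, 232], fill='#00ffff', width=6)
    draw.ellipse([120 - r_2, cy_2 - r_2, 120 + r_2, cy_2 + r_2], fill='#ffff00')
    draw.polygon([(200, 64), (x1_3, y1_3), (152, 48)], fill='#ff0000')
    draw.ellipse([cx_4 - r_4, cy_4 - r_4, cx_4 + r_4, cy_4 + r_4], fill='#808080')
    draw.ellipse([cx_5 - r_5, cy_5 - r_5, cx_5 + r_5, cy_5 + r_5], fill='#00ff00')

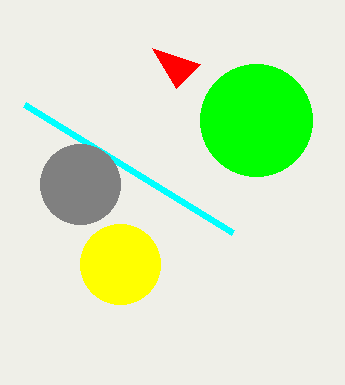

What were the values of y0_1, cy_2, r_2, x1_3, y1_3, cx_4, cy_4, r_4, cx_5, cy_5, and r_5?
y0_1 = 104, cy_2 = 264, r_2 = 40, x1_3 = 176, y1_3 = 88, cx_4 = 80, cy_4 = 184, r_4 = 40, cx_5 = 256, cy_5 = 120, r_5 = 56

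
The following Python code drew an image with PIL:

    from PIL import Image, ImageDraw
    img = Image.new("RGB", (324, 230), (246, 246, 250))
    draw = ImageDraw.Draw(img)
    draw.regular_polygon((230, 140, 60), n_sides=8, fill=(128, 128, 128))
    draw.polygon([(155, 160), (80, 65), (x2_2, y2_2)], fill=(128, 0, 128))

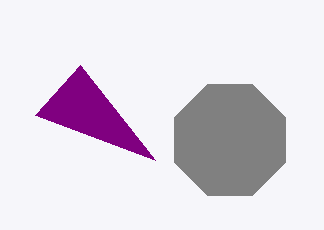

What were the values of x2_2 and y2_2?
x2_2 = 35, y2_2 = 115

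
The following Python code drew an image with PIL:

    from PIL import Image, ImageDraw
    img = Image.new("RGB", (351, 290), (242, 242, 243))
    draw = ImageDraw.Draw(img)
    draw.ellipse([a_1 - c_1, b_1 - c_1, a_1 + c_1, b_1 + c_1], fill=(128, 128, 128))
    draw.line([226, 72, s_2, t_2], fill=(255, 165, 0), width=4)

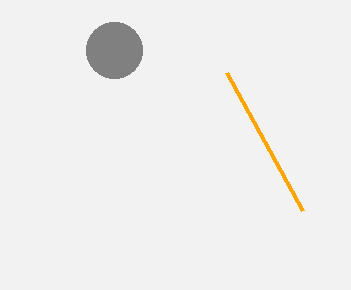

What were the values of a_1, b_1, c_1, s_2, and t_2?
a_1 = 114; b_1 = 50; c_1 = 28; s_2 = 302; t_2 = 210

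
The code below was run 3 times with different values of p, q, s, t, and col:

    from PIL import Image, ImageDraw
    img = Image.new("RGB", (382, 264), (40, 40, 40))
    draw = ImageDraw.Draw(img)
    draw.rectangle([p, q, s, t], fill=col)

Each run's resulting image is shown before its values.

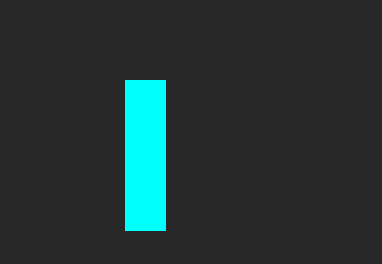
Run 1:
p = 125; q = 80; s = 165; t = 230; col = 'cyan'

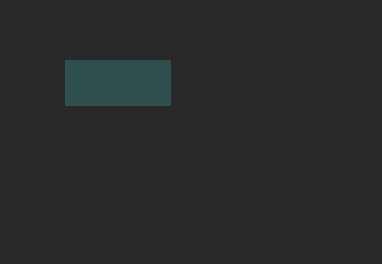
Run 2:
p = 65, q = 60, s = 170, t = 105, col = 'darkslategray'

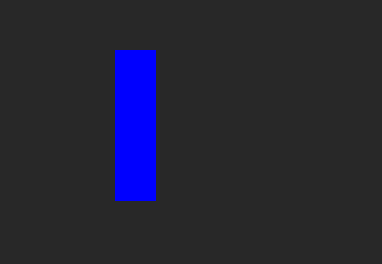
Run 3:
p = 115; q = 50; s = 155; t = 200; col = 'blue'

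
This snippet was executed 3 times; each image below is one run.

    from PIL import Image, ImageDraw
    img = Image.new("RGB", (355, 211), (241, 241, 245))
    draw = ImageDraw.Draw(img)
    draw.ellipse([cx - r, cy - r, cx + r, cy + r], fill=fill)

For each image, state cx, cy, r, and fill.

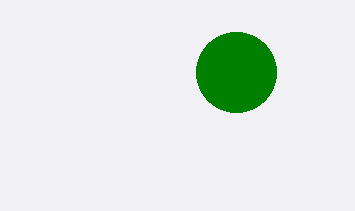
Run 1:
cx = 236, cy = 72, r = 40, fill = 'green'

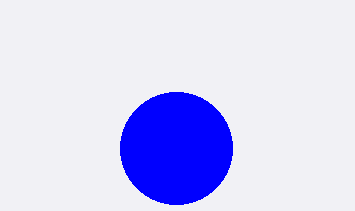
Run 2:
cx = 176
cy = 148
r = 56
fill = 'blue'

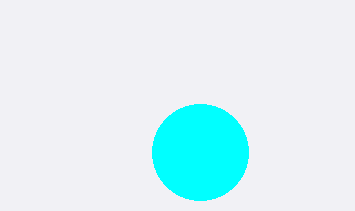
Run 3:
cx = 200, cy = 152, r = 48, fill = 'cyan'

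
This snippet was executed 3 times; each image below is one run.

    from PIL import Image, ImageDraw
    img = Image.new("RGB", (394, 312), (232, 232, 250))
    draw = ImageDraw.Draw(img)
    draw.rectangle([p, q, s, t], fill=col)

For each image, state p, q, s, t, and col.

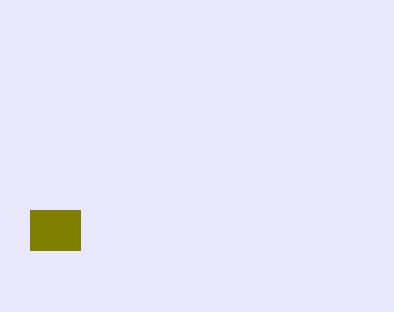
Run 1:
p = 30; q = 210; s = 80; t = 250; col = 'olive'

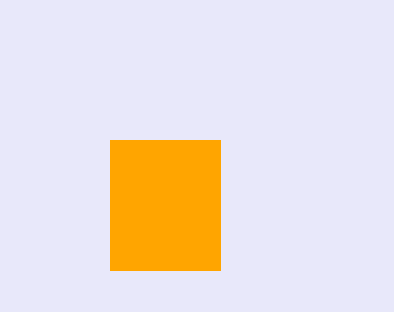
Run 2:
p = 110, q = 140, s = 220, t = 270, col = 'orange'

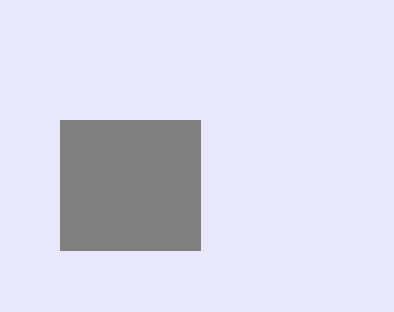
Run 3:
p = 60, q = 120, s = 200, t = 250, col = 'gray'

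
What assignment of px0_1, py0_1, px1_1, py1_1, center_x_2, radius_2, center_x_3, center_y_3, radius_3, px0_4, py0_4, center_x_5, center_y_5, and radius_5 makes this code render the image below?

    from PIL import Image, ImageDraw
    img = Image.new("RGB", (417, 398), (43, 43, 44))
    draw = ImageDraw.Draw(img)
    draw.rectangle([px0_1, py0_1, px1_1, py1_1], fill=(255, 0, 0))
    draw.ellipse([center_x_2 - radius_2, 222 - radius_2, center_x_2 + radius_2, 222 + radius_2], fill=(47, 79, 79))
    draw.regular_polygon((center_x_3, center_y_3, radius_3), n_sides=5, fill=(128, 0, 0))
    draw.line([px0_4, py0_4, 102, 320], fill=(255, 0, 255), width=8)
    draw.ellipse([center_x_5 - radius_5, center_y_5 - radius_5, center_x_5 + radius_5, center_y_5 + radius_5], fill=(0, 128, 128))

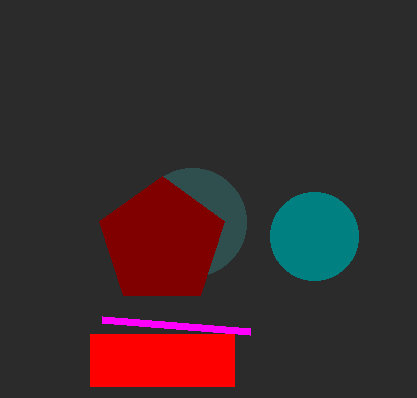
px0_1 = 90; py0_1 = 334; px1_1 = 234; py1_1 = 386; center_x_2 = 192; radius_2 = 54; center_x_3 = 162; center_y_3 = 242; radius_3 = 66; px0_4 = 250; py0_4 = 332; center_x_5 = 314; center_y_5 = 236; radius_5 = 44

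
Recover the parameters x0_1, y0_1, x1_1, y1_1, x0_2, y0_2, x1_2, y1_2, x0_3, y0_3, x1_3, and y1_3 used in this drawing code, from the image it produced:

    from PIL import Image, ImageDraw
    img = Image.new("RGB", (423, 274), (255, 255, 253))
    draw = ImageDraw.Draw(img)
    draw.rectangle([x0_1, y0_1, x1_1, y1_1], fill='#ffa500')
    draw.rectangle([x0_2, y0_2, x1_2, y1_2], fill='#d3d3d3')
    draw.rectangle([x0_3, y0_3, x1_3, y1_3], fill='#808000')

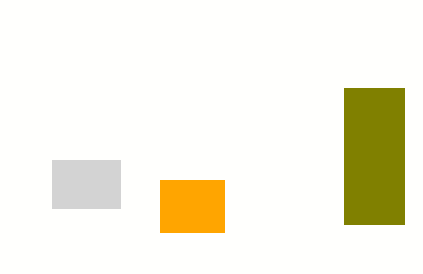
x0_1 = 160, y0_1 = 180, x1_1 = 224, y1_1 = 232, x0_2 = 52, y0_2 = 160, x1_2 = 120, y1_2 = 208, x0_3 = 344, y0_3 = 88, x1_3 = 404, y1_3 = 224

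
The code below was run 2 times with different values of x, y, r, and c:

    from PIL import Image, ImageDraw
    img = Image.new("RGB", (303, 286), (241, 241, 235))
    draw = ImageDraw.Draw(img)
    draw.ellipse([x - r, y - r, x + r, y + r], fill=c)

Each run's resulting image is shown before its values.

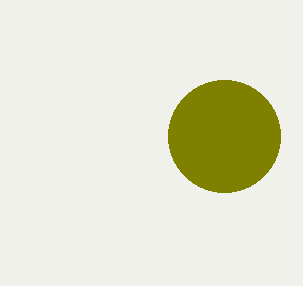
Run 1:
x = 224; y = 136; r = 56; c = 'olive'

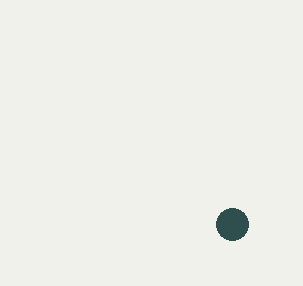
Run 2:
x = 232; y = 224; r = 16; c = 'darkslategray'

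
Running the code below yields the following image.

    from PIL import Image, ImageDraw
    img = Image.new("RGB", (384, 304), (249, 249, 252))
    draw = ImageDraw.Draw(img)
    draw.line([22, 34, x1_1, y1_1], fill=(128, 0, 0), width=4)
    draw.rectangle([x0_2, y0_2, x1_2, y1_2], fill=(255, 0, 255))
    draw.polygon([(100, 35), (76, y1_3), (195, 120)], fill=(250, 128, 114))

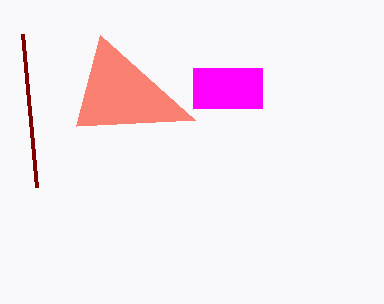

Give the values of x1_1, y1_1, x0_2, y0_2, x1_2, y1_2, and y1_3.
x1_1 = 36, y1_1 = 187, x0_2 = 193, y0_2 = 68, x1_2 = 262, y1_2 = 108, y1_3 = 126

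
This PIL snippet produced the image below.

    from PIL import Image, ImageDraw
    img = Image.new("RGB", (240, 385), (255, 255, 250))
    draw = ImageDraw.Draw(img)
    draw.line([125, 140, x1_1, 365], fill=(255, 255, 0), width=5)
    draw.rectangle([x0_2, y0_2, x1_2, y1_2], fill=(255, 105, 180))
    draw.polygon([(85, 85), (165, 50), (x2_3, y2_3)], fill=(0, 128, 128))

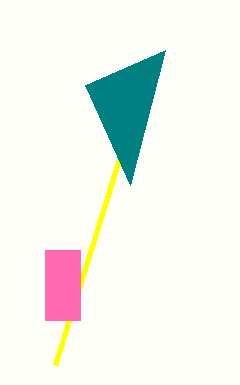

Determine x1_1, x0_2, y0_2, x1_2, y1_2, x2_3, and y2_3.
x1_1 = 55, x0_2 = 45, y0_2 = 250, x1_2 = 80, y1_2 = 320, x2_3 = 130, y2_3 = 185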